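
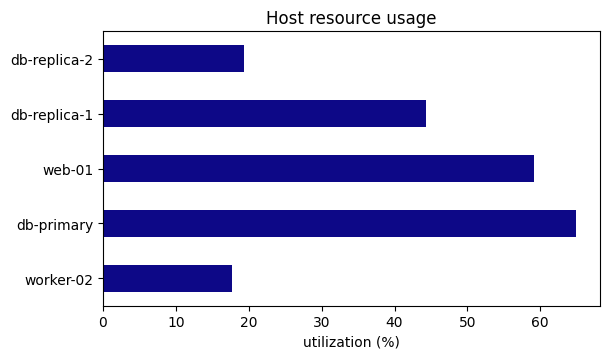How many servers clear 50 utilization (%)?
2

Above 50: db-primary, web-01.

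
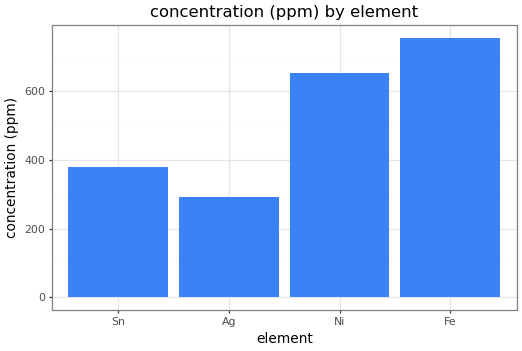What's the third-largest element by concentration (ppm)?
Top 4: Fe ≈ 800, Ni ≈ 700, Sn ≈ 400, Ag ≈ 300.

Sn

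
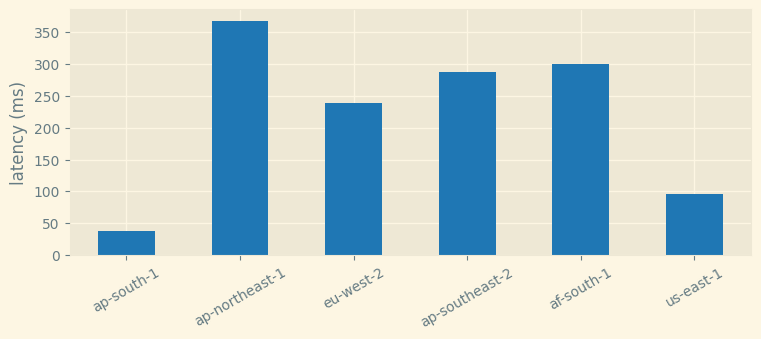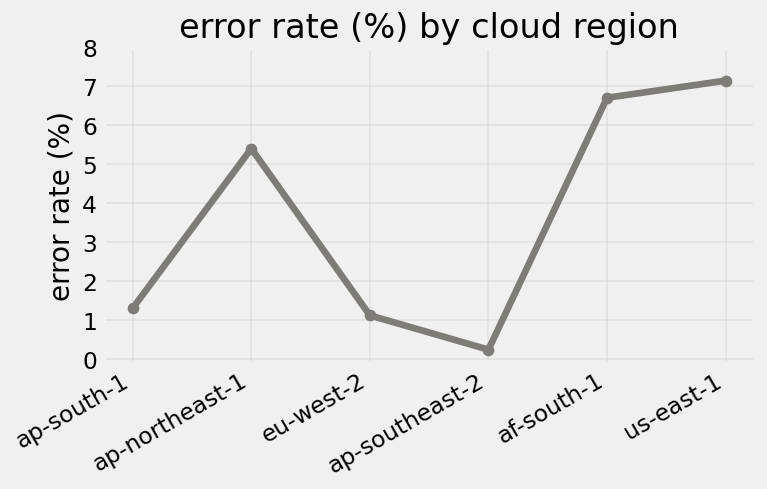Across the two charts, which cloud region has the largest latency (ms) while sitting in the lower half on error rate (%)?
ap-southeast-2

Chart 2 median error rate (%) ≈ 3; below-median cloud regions: ap-south-1, eu-west-2, ap-southeast-2. Among those, ap-southeast-2 has the highest latency (ms) (≈ 300).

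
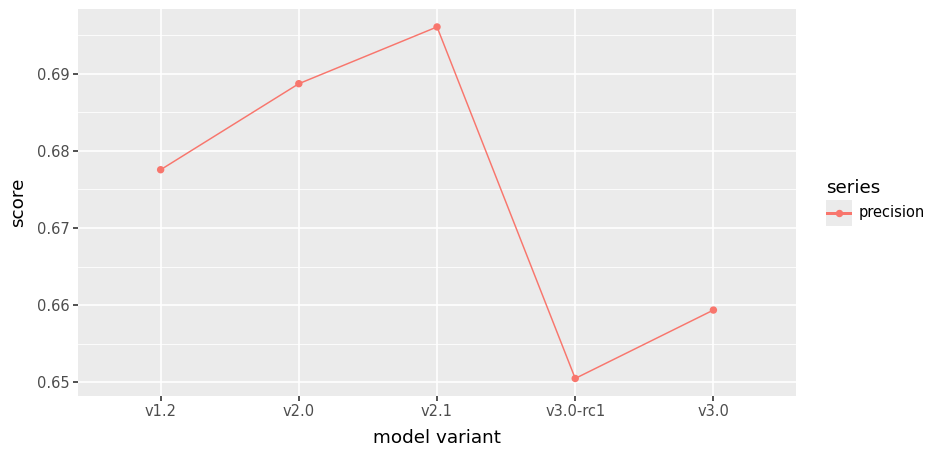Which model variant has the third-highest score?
v1.2

Top 4: v2.1 ≈ 0.70, v2.0 ≈ 0.69, v1.2 ≈ 0.68, v3.0 ≈ 0.66.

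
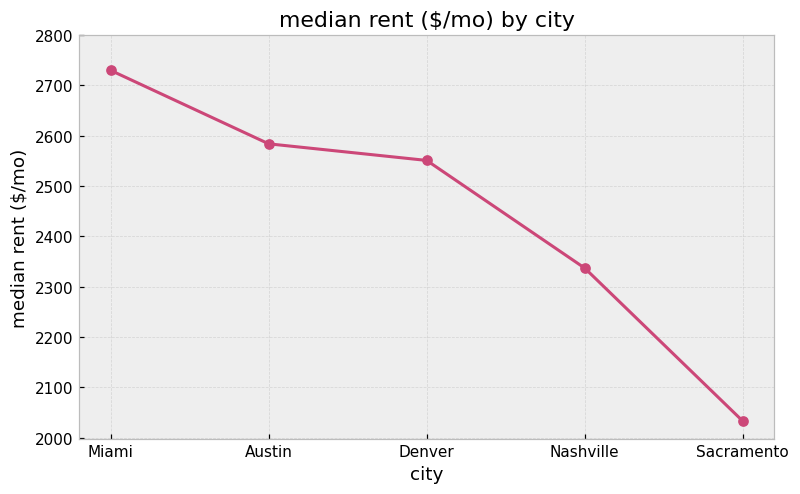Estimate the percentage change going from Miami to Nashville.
≈ -14.8%

Miami ≈ 2700, Nashville ≈ 2300; (2300 − 2700) / 2700 ≈ -14.8%.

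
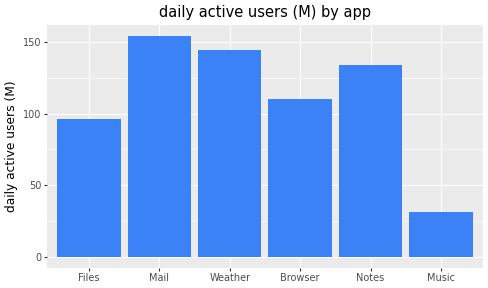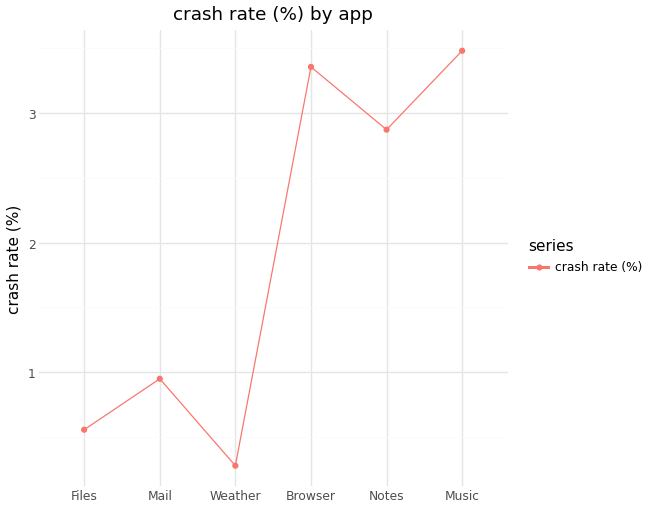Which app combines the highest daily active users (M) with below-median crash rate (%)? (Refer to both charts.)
Chart 2 median crash rate (%) ≈ 2; below-median apps: Files, Mail, Weather. Among those, Mail has the highest daily active users (M) (≈ 160).

Mail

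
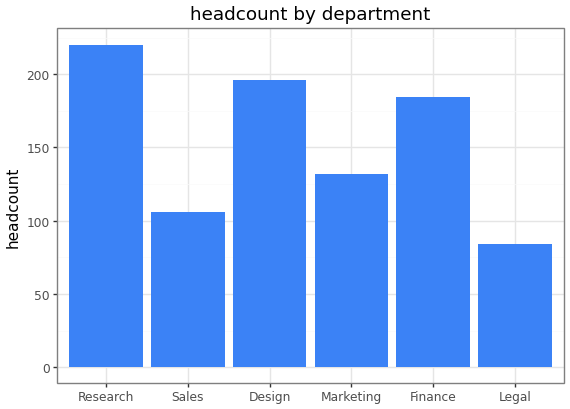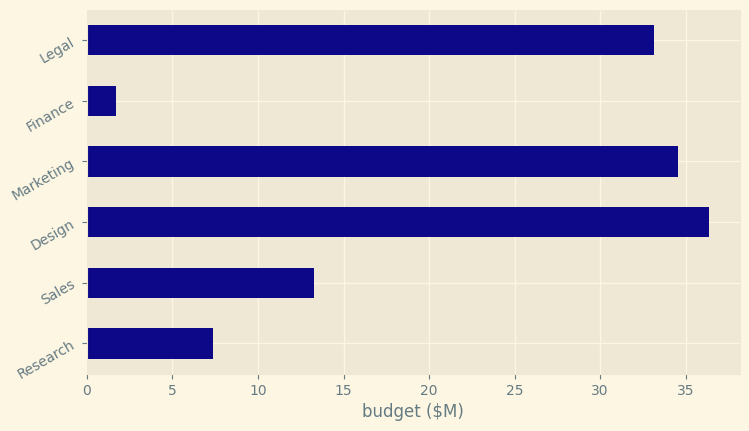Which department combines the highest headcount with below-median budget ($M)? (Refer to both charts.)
Chart 2 median budget ($M) ≈ 25; below-median departments: Research, Sales, Finance. Among those, Research has the highest headcount (≈ 225).

Research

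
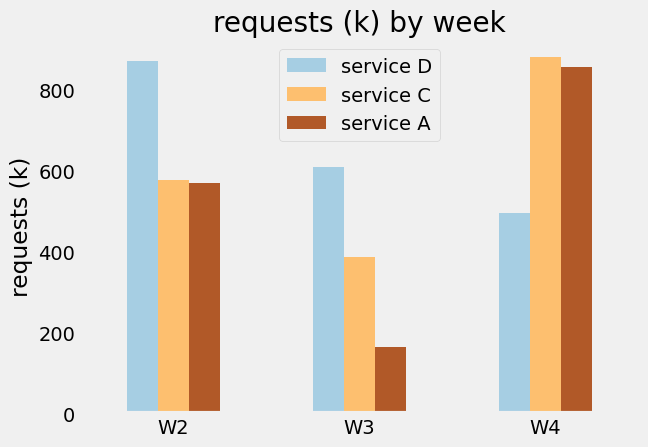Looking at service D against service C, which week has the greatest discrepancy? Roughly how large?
W4, ≈ 400 k

W4: service D ≈ 500, service C ≈ 900 → gap ≈ 400. Next-largest (W2) is only ≈ 300.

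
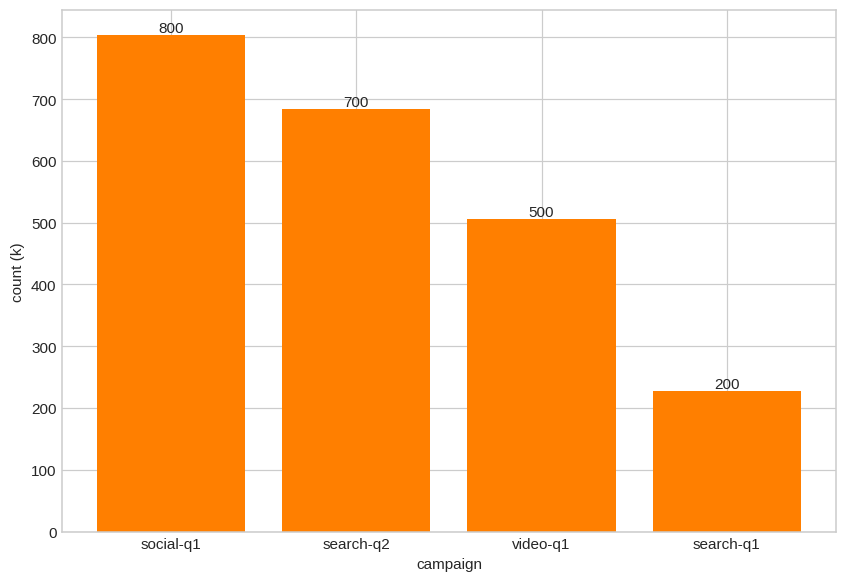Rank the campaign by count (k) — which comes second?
Top 3: social-q1 ≈ 800, search-q2 ≈ 700, video-q1 ≈ 500.

search-q2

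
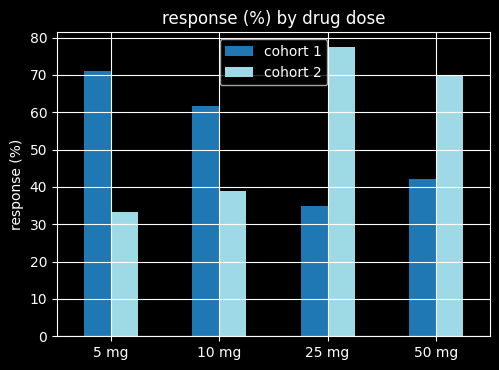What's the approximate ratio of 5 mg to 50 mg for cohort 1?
≈ 1.75×

5 mg ≈ 70, 50 mg ≈ 40; 70/40 ≈ 1.75.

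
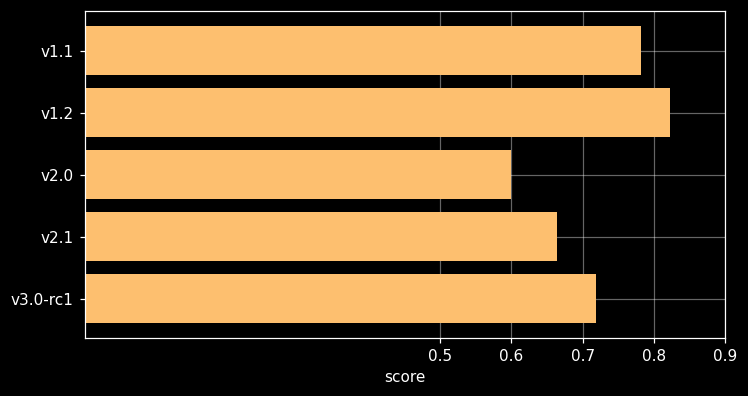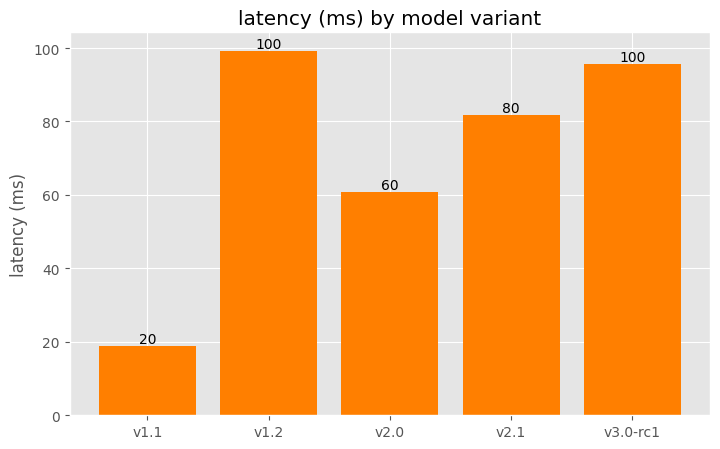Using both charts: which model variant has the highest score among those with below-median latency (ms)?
v1.1

Chart 2 median latency (ms) ≈ 80; below-median model variants: v1.1, v2.0. Among those, v1.1 has the highest score (≈ 0.8).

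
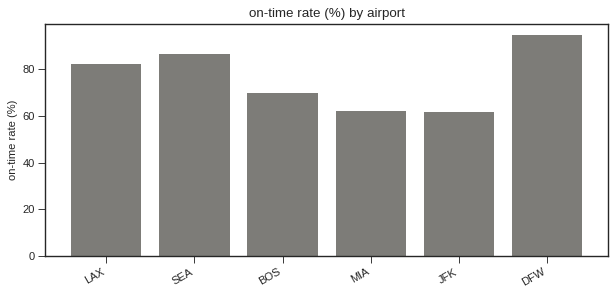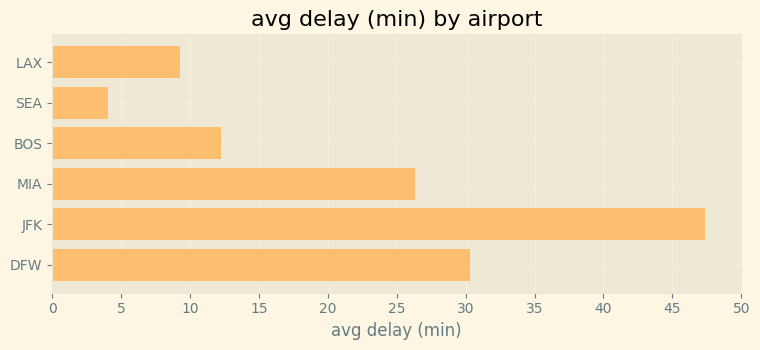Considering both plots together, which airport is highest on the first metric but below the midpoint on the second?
SEA

Chart 2 median avg delay (min) ≈ 20; below-median airports: LAX, SEA, BOS. Among those, SEA has the highest on-time rate (%) (≈ 90).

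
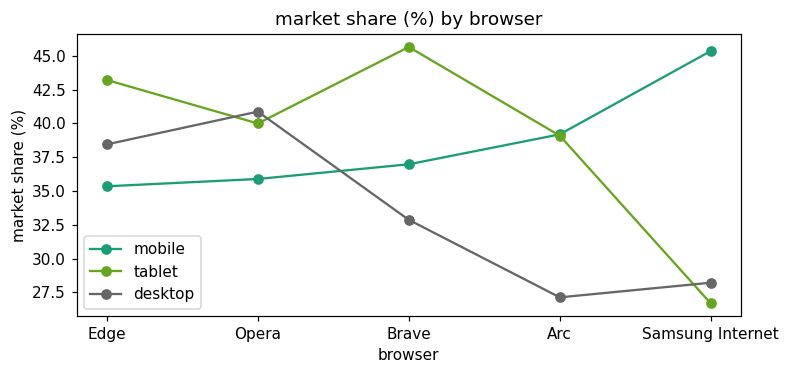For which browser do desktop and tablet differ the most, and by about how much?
Brave: desktop ≈ 32, tablet ≈ 46 → gap ≈ 14. Next-largest (Arc) is only ≈ 12.

Brave, ≈ 14 %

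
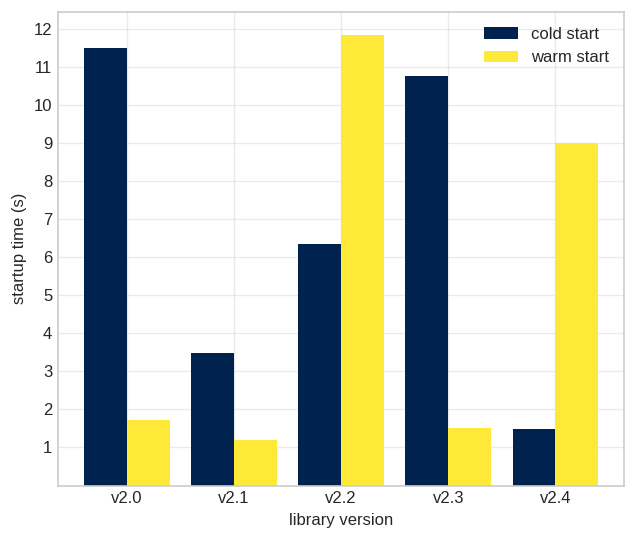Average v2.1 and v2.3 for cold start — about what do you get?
(3 + 11) / 2 ≈ 7.

≈ 7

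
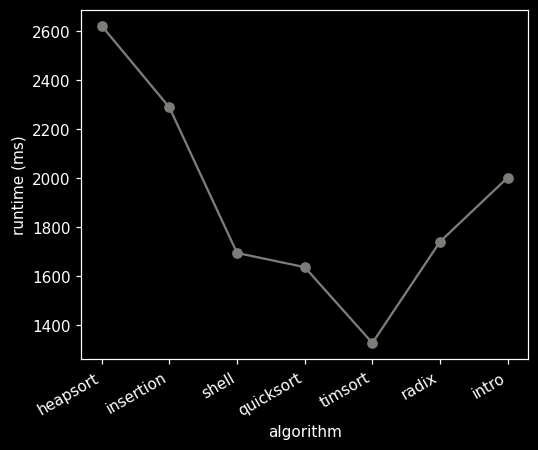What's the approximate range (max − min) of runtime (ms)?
Max heapsort ≈ 2600, min timsort ≈ 1400; range ≈ 1200.

≈ 1200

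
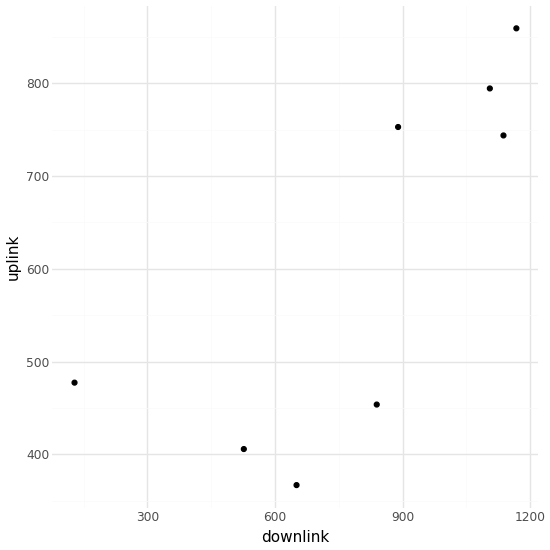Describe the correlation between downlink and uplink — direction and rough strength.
Points are positively correlated; strong (|r| ≈ 0.8).

positive, strong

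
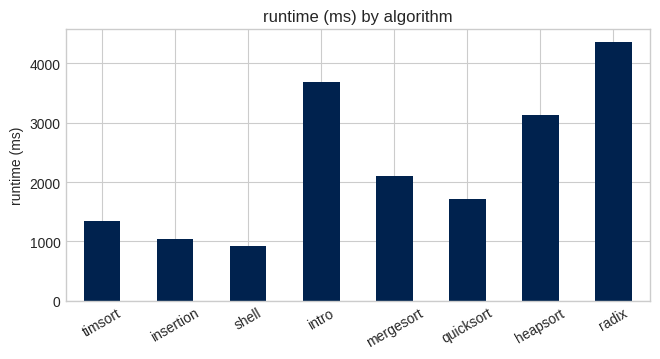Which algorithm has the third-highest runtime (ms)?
heapsort

Top 4: radix ≈ 4500, intro ≈ 3500, heapsort ≈ 3000, mergesort ≈ 2000.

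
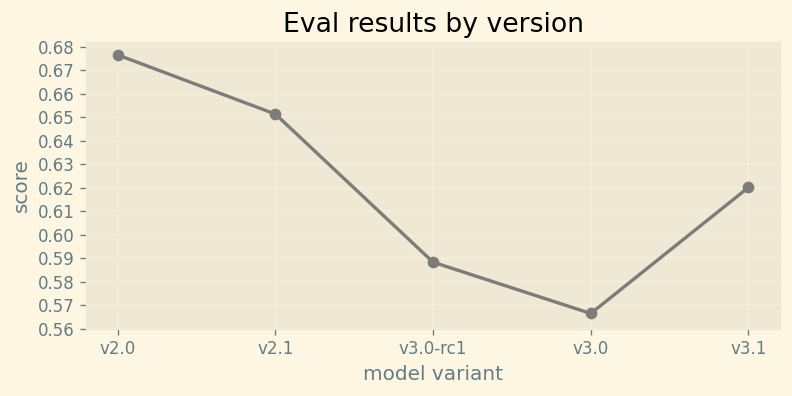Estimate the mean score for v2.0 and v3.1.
(0.68 + 0.62) / 2 ≈ 0.65.

≈ 0.65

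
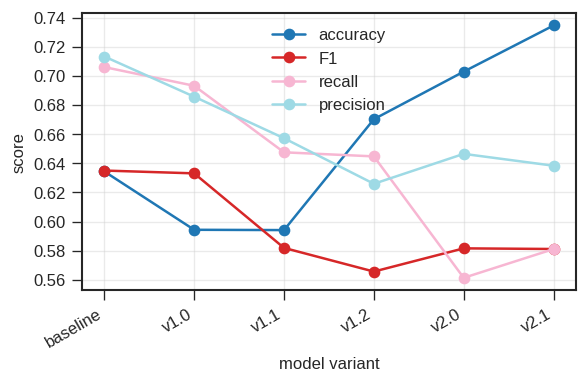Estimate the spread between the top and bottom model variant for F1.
Max baseline ≈ 0.64, min v1.2 ≈ 0.56; range ≈ 0.08.

≈ 0.08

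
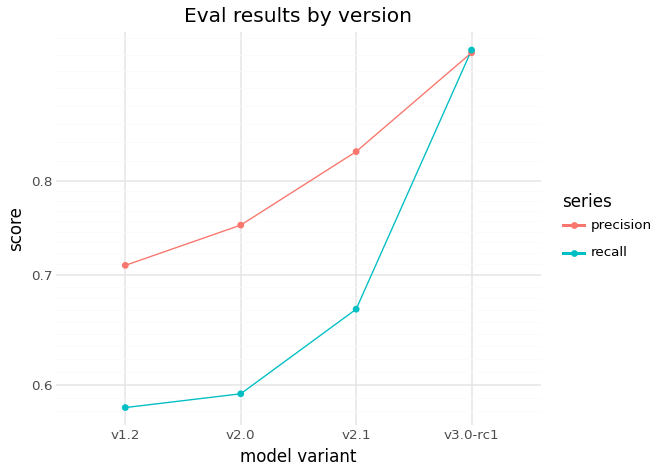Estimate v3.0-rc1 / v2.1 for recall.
≈ 1.46×

v3.0-rc1 ≈ 0.95, v2.1 ≈ 0.65; 0.95/0.65 ≈ 1.46.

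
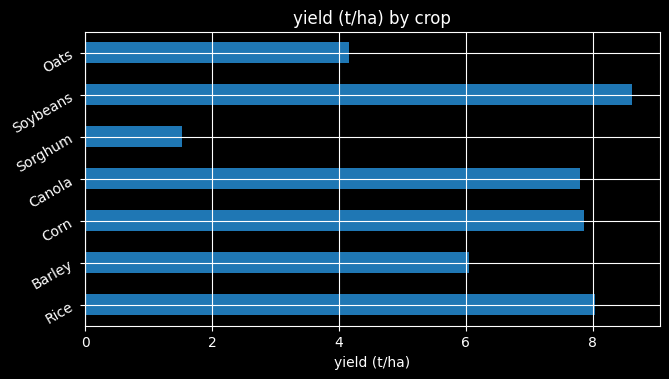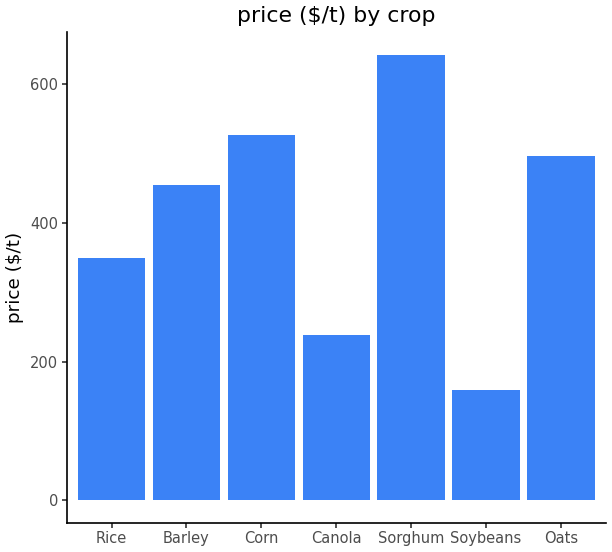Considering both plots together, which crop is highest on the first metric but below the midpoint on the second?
Chart 2 median price ($/t) ≈ 500; below-median crops: Rice, Canola, Soybeans. Among those, Soybeans has the highest yield (t/ha) (≈ 9).

Soybeans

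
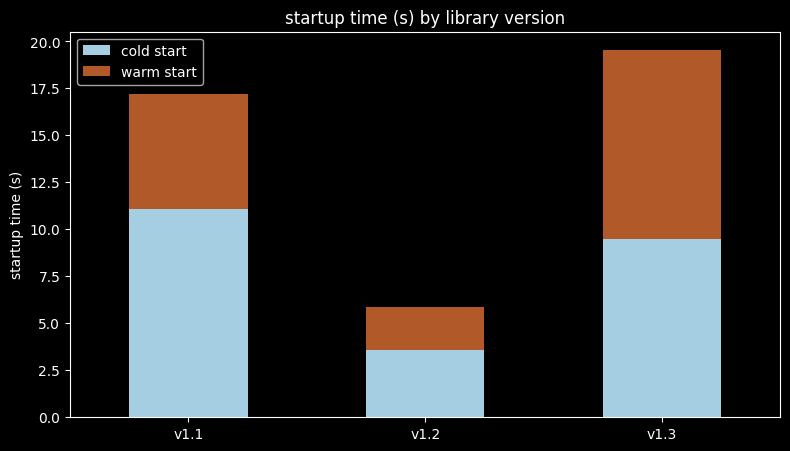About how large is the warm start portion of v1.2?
warm start top ≈ 6, bottom ≈ 4; segment ≈ 2.

≈ 2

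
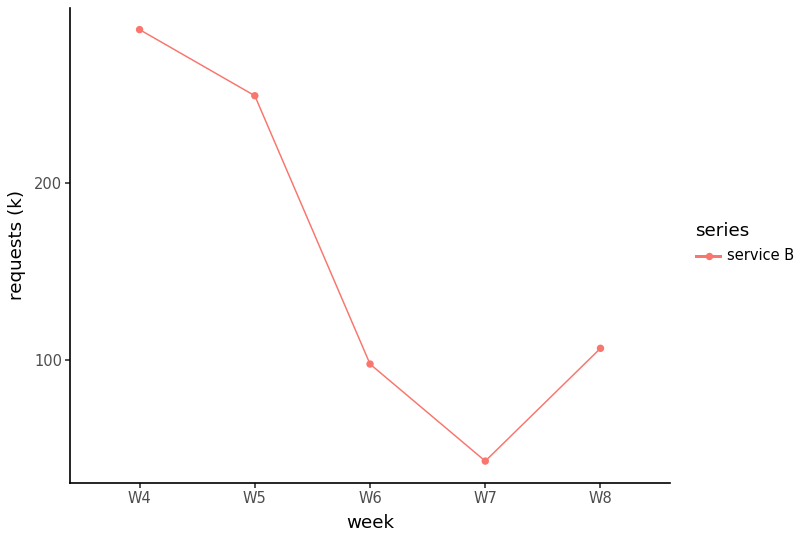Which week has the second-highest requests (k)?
Top 3: W4 ≈ 275, W5 ≈ 250, W8 ≈ 100.

W5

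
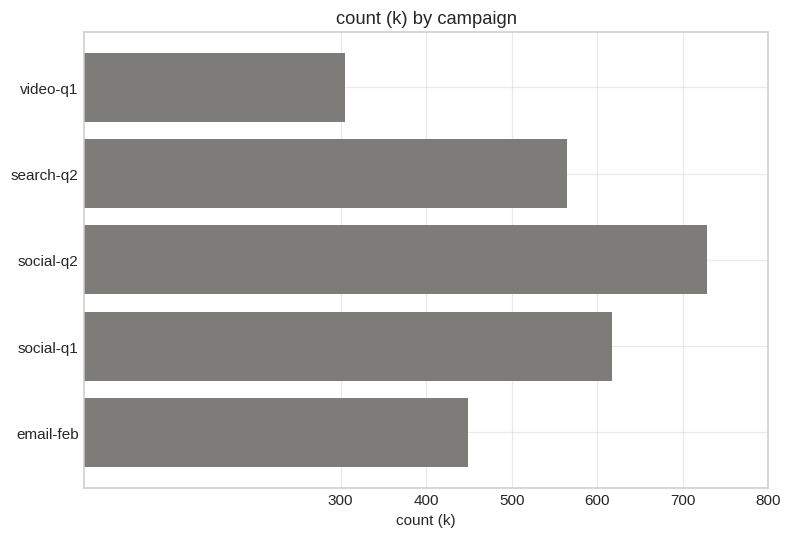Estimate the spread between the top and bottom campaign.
≈ 400

Max social-q2 ≈ 700, min video-q1 ≈ 300; range ≈ 400.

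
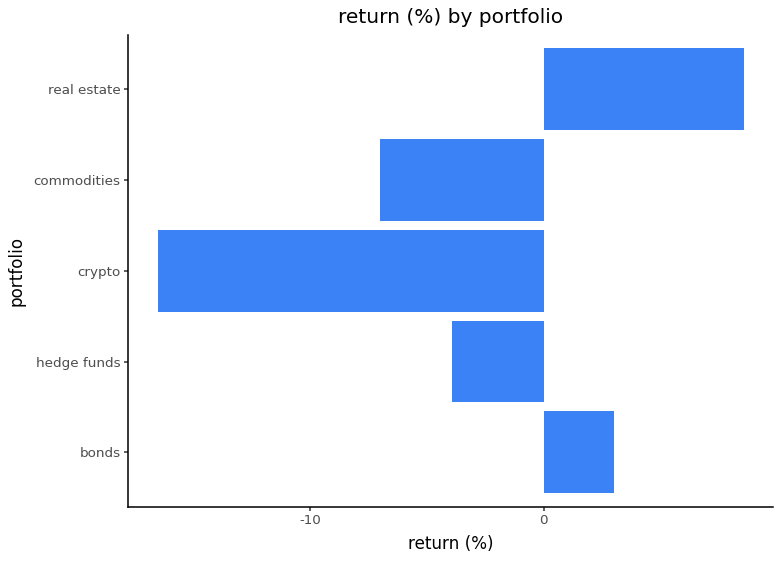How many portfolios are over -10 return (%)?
4

Above -10: bonds, hedge funds, commodities, real estate.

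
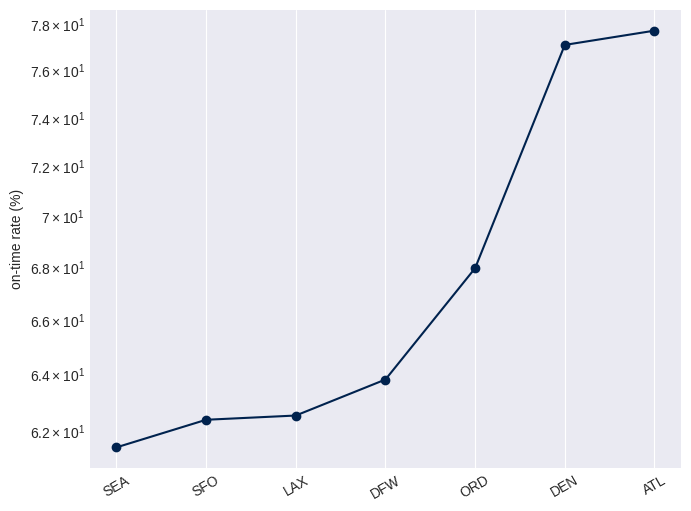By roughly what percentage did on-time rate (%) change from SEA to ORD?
≈ +9.7%

SEA ≈ 62, ORD ≈ 68; (68 − 62) / 62 ≈ +9.7%.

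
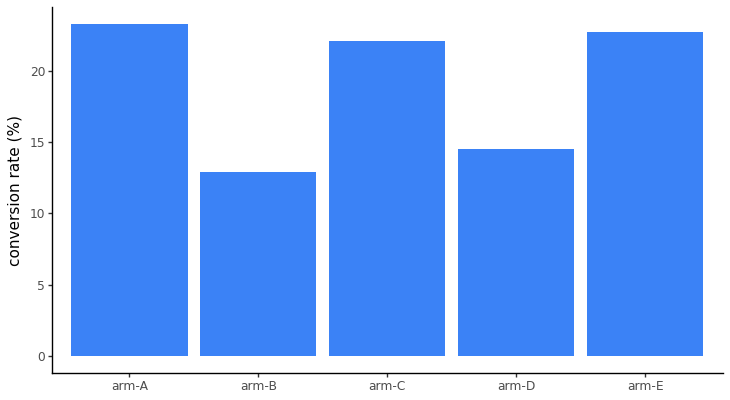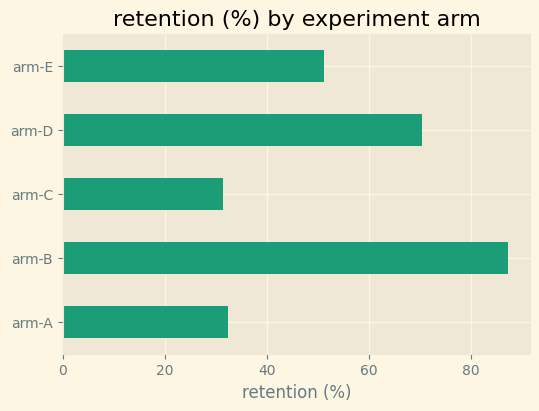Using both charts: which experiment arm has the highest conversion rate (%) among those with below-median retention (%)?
Chart 2 median retention (%) ≈ 50; below-median experiment arms: arm-A, arm-C. Among those, arm-A has the highest conversion rate (%) (≈ 25).

arm-A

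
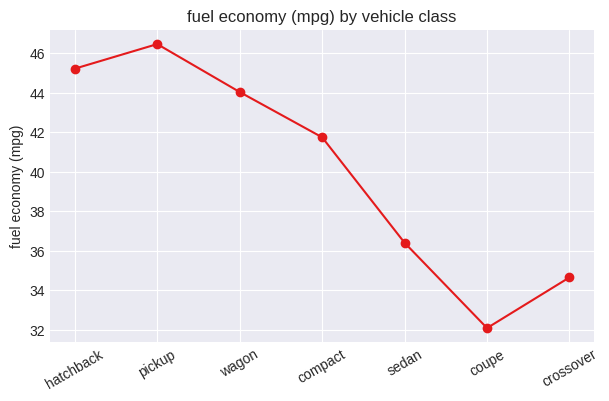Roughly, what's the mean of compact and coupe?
(42 + 32) / 2 ≈ 37.

≈ 37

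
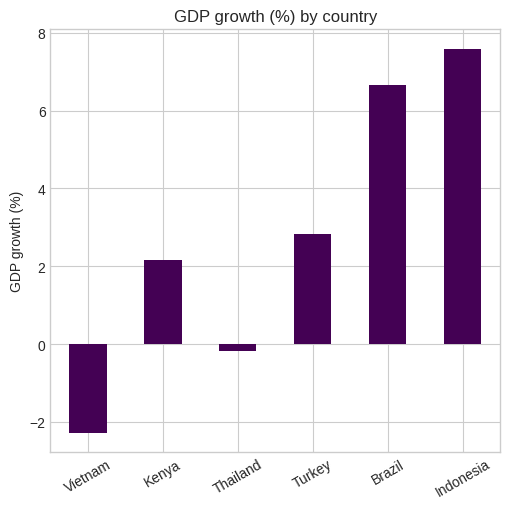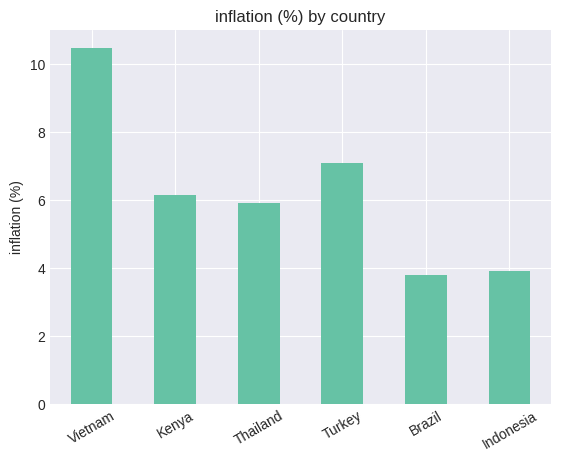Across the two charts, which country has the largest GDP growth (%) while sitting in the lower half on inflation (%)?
Indonesia

Chart 2 median inflation (%) ≈ 6; below-median countries: Thailand, Brazil, Indonesia. Among those, Indonesia has the highest GDP growth (%) (≈ 8).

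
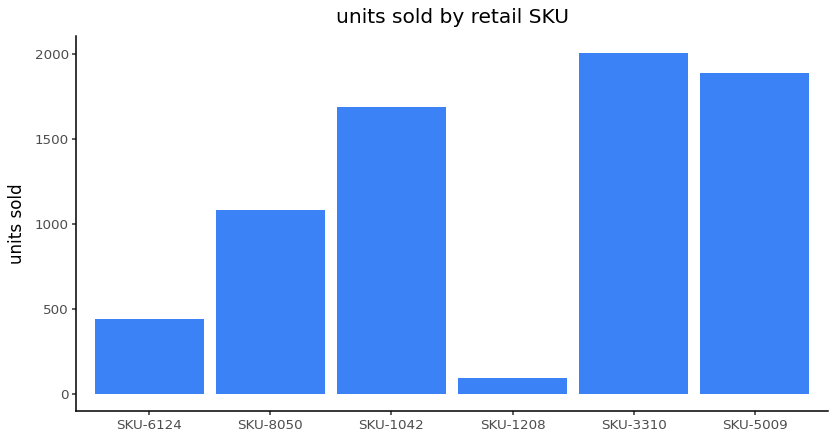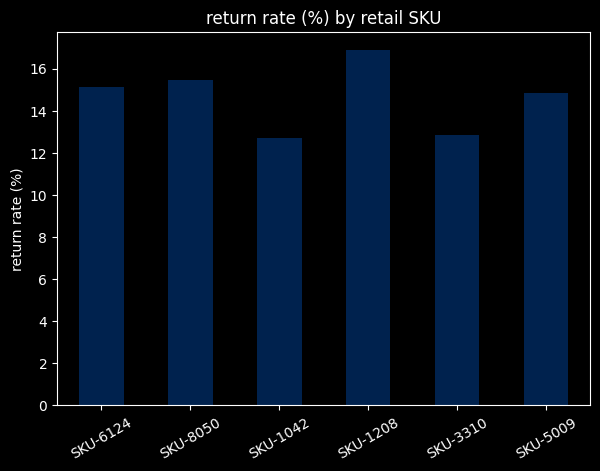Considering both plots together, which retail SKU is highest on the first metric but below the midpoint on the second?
SKU-3310

Chart 2 median return rate (%) ≈ 14; below-median retail SKUs: SKU-1042, SKU-3310, SKU-5009. Among those, SKU-3310 has the highest units sold (≈ 2000).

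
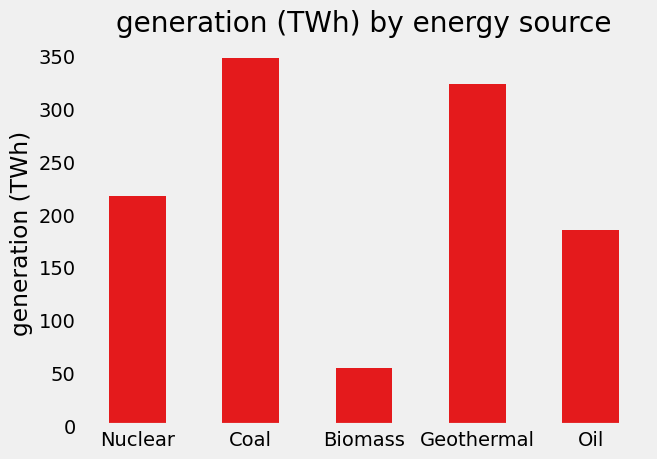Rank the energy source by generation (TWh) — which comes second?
Geothermal

Top 3: Coal ≈ 350, Geothermal ≈ 300, Nuclear ≈ 200.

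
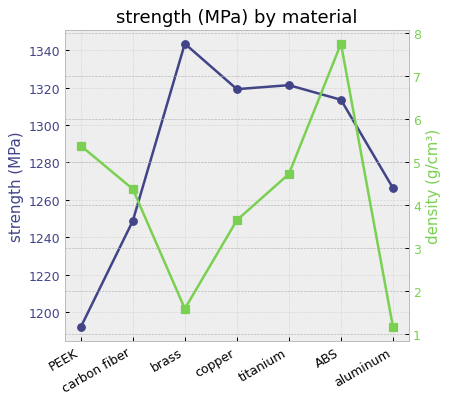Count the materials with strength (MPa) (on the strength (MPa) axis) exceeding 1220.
Above 1220: carbon fiber, brass, copper, titanium, ABS, aluminum.

6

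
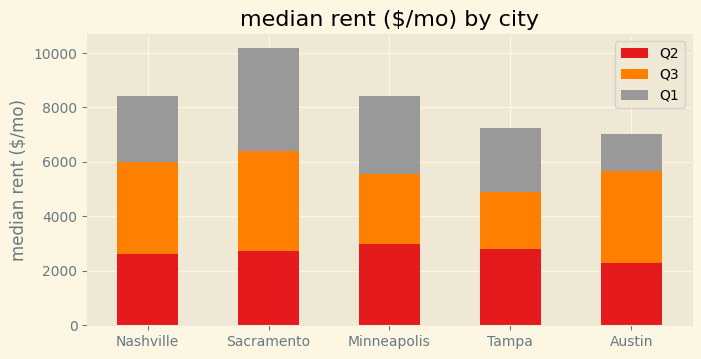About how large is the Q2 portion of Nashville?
≈ 3000

Q2 top ≈ 3000, bottom ≈ 0; segment ≈ 3000.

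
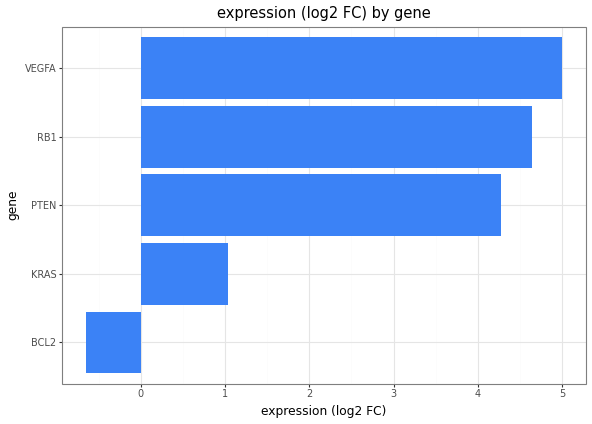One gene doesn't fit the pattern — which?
BCL2 ≈ -0.5; the rest sit between ≈ 1.0 and ≈ 5.0.

BCL2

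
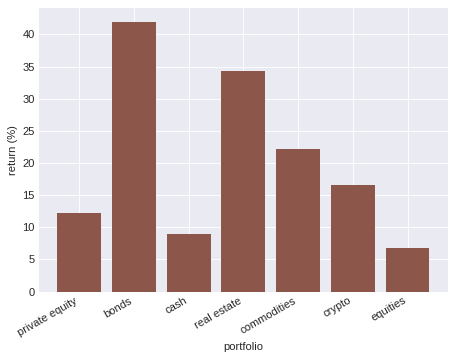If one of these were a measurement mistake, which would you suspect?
bonds ≈ 40; the rest sit between ≈ 5 and ≈ 35.

bonds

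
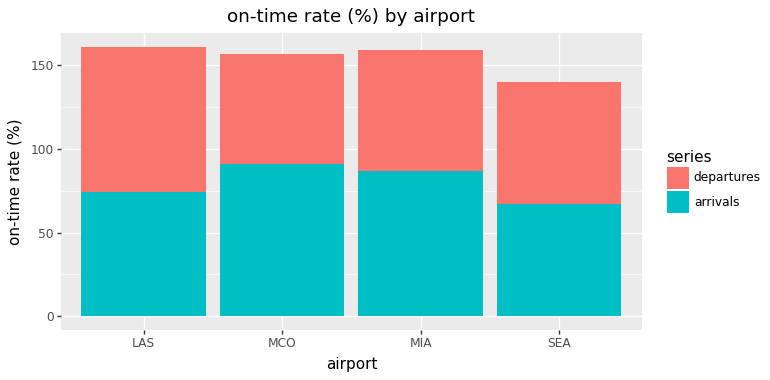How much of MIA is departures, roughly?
≈ 80

departures top ≈ 160, bottom ≈ 80; segment ≈ 80.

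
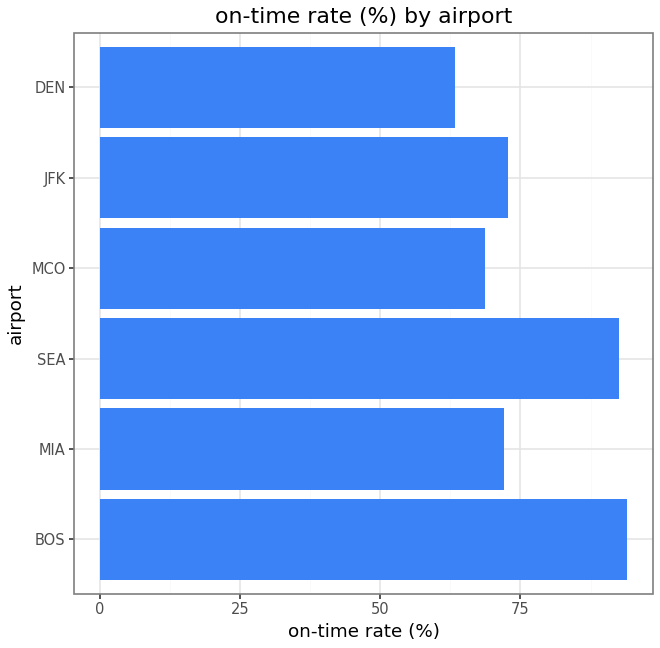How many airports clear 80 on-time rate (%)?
Above 80: BOS, SEA.

2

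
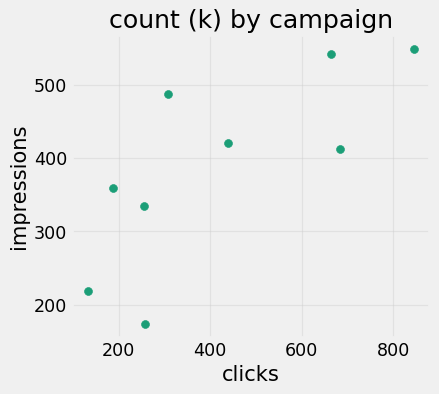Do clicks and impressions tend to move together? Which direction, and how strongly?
Points are positively correlated; strong (|r| ≈ 0.8).

positive, strong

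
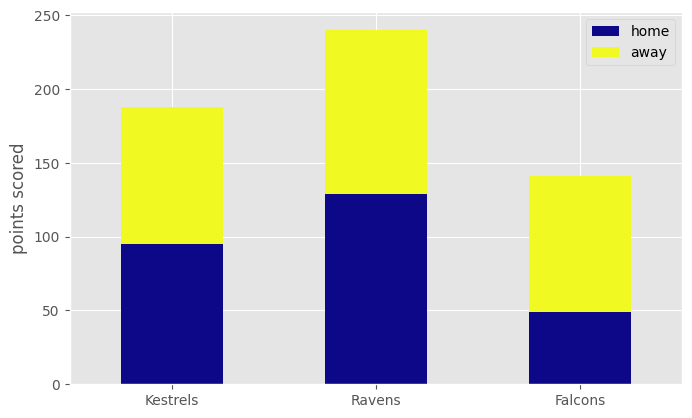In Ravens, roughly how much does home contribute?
home top ≈ 120, bottom ≈ 0; segment ≈ 120.

≈ 120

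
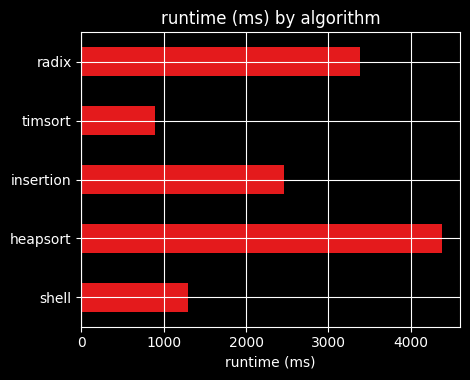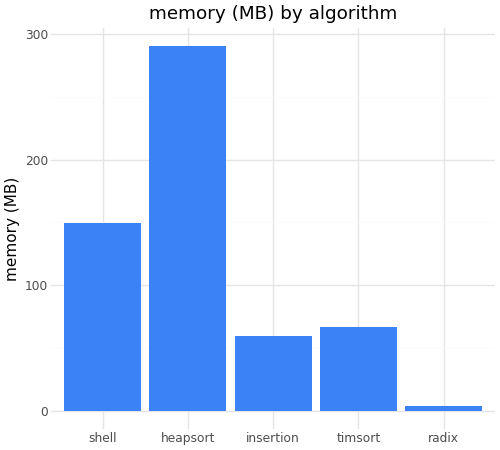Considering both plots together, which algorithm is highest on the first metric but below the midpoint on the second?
radix

Chart 2 median memory (MB) ≈ 50; below-median algorithms: insertion, radix. Among those, radix has the highest runtime (ms) (≈ 3500).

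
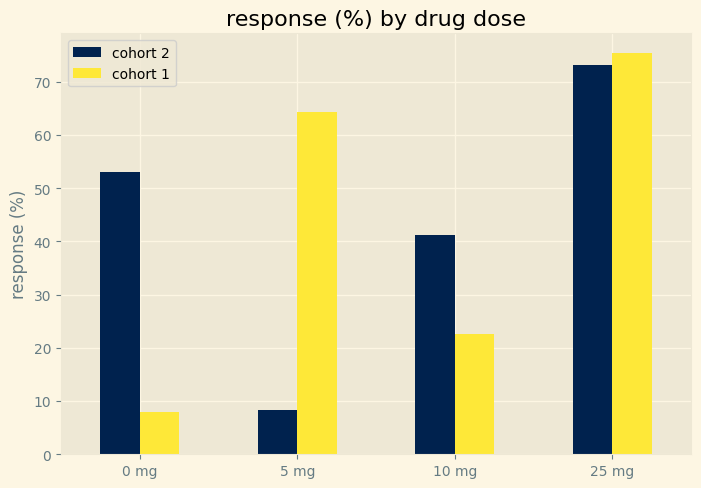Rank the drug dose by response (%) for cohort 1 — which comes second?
Top 3 for cohort 1: 25 mg ≈ 80, 5 mg ≈ 60, 10 mg ≈ 20.

5 mg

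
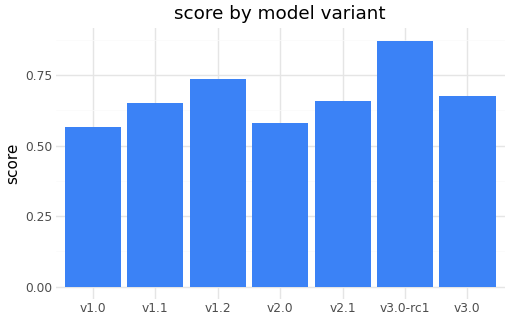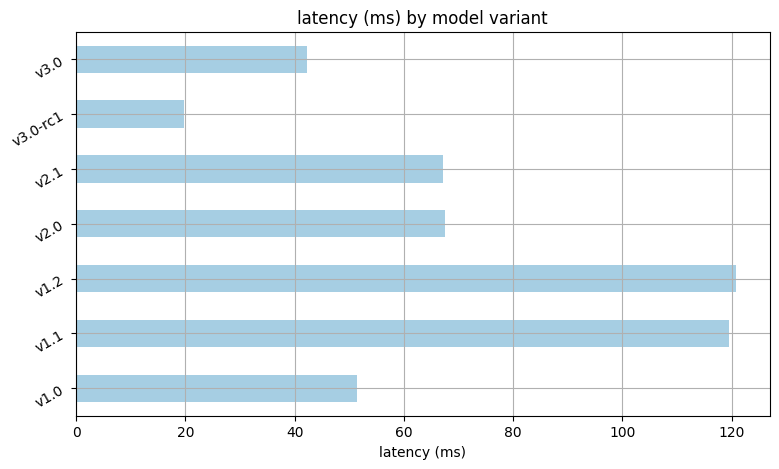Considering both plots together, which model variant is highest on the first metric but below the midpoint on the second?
v3.0-rc1

Chart 2 median latency (ms) ≈ 60; below-median model variants: v1.0, v3.0-rc1, v3.0. Among those, v3.0-rc1 has the highest score (≈ 0.9).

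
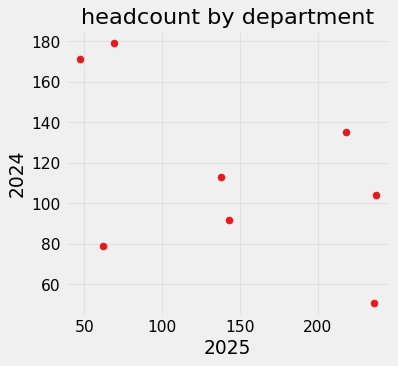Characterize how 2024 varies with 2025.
negative, moderate

Points are negatively correlated; moderate (|r| ≈ 0.5).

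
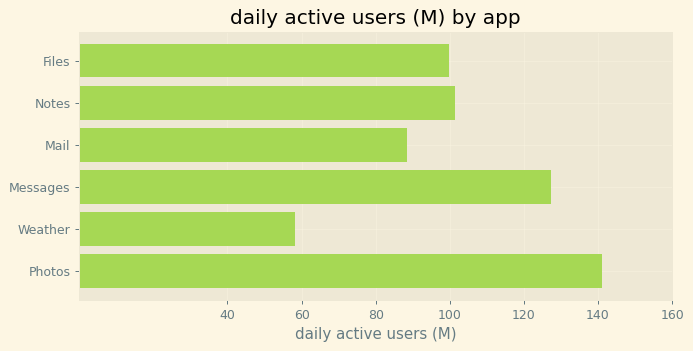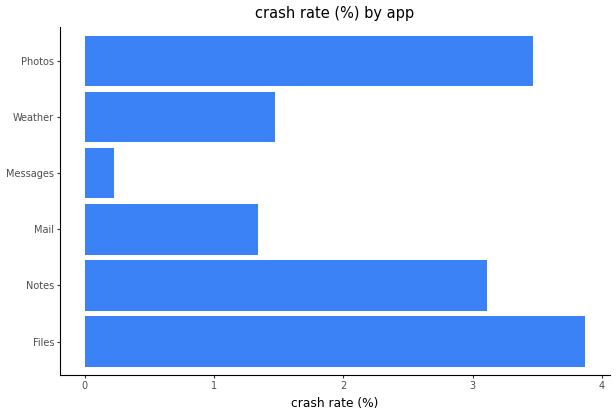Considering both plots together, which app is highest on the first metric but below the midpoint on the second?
Messages

Chart 2 median crash rate (%) ≈ 2.5; below-median apps: Mail, Messages, Weather. Among those, Messages has the highest daily active users (M) (≈ 120).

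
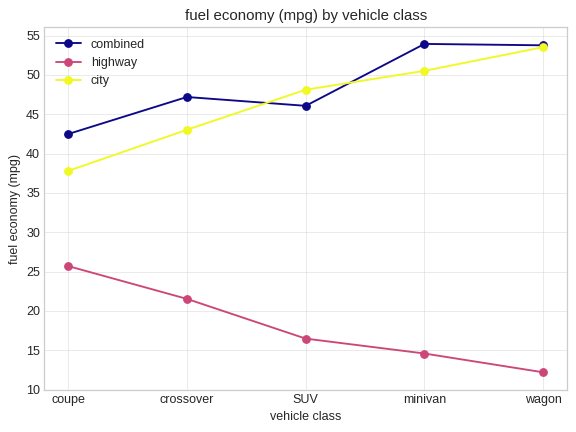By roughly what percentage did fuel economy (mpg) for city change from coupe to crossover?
coupe ≈ 40, crossover ≈ 45; (45 − 40) / 40 ≈ +12.5%.

≈ +12.5%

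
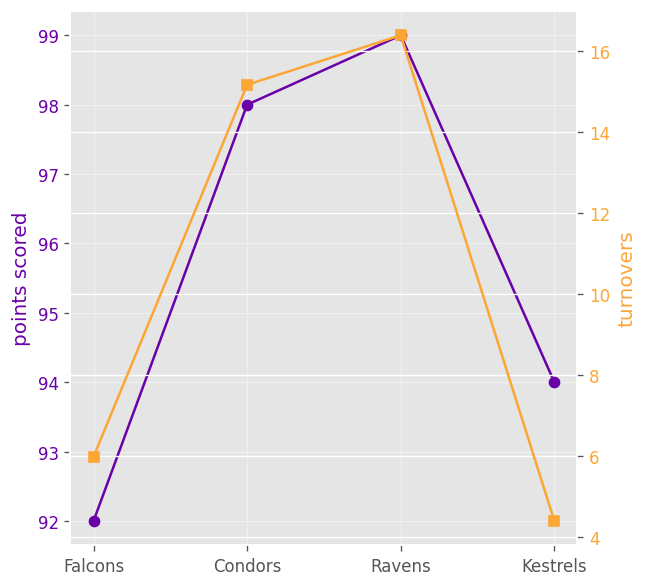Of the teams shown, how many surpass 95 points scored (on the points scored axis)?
2

Above 95: Condors, Ravens.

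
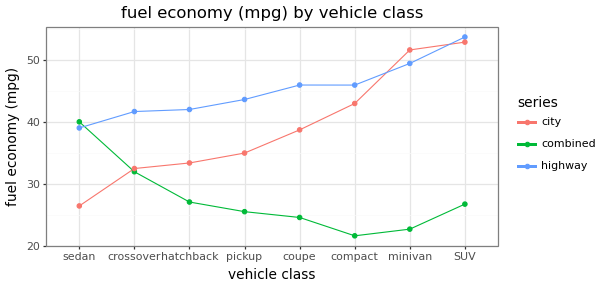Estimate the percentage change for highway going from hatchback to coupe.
≈ +12.5%

hatchback ≈ 40, coupe ≈ 45; (45 − 40) / 40 ≈ +12.5%.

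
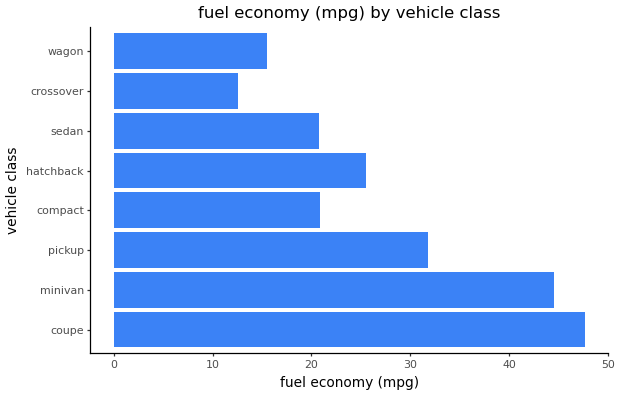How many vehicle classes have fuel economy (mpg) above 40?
2

Above 40: coupe, minivan.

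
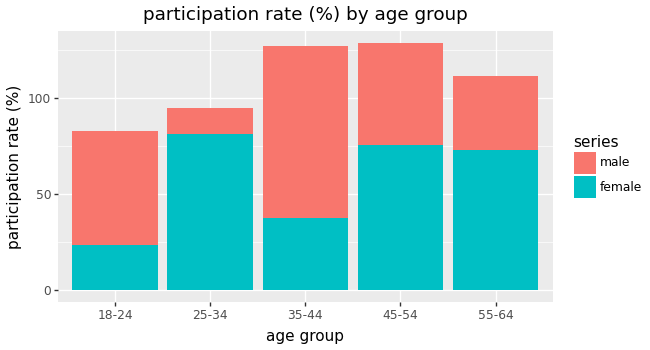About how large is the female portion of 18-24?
female top ≈ 20, bottom ≈ 0; segment ≈ 20.

≈ 20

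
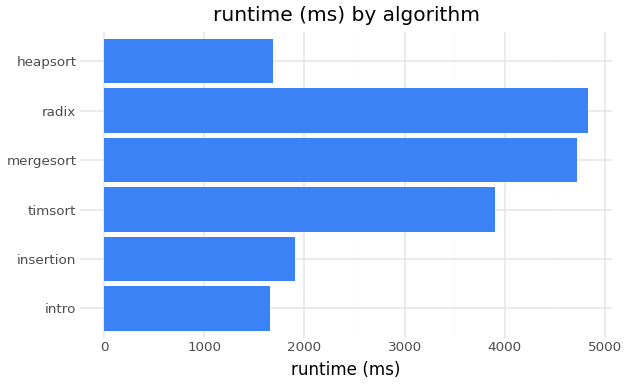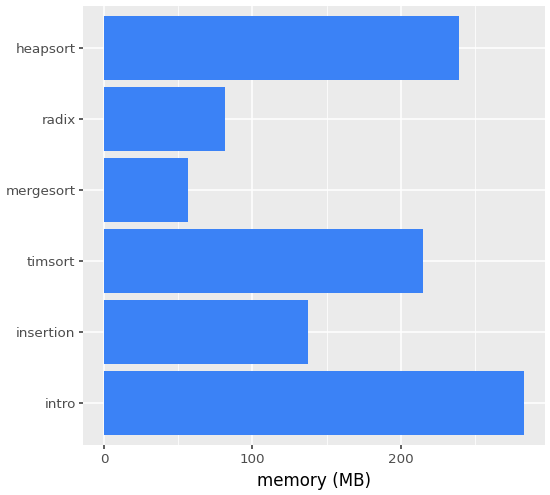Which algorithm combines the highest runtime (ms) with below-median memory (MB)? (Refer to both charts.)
Chart 2 median memory (MB) ≈ 200; below-median algorithms: insertion, mergesort, radix. Among those, radix has the highest runtime (ms) (≈ 5000).

radix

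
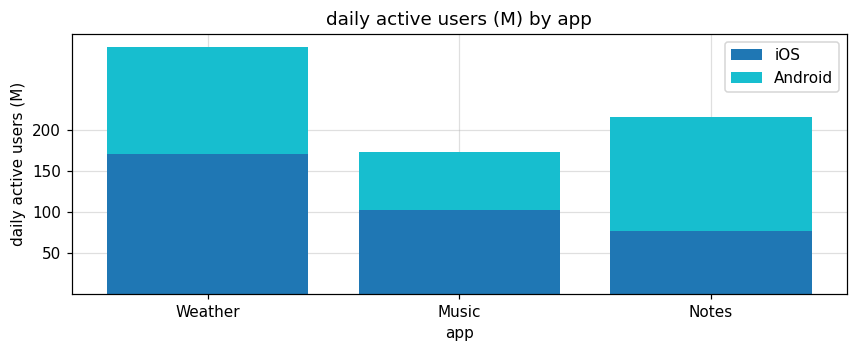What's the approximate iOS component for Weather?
≈ 150

iOS top ≈ 150, bottom ≈ 0; segment ≈ 150.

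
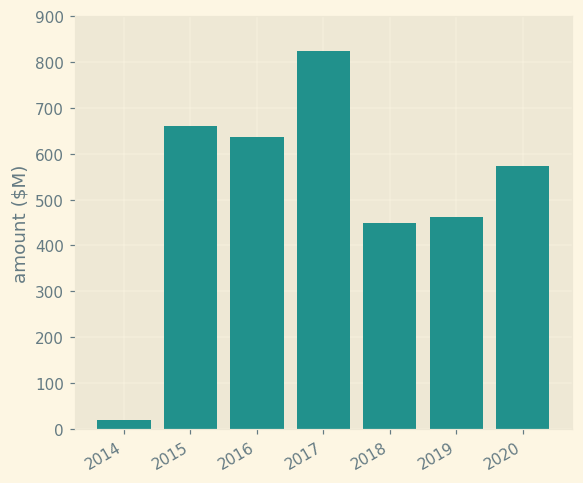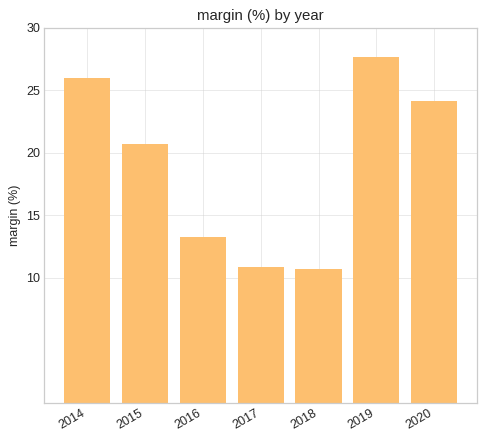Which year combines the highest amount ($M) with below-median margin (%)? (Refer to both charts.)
2017

Chart 2 median margin (%) ≈ 20; below-median years: 2016, 2017, 2018. Among those, 2017 has the highest amount ($M) (≈ 800).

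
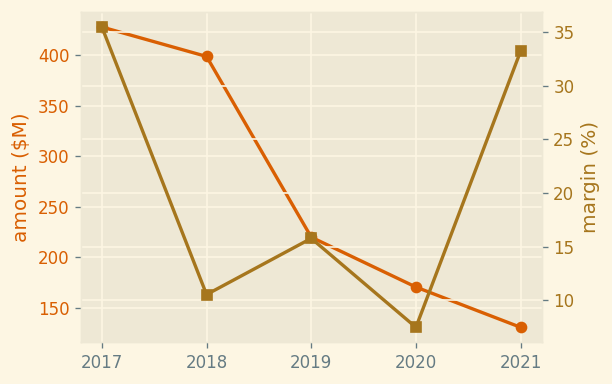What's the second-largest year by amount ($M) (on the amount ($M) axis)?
Top 3 (on the amount ($M) axis): 2017 ≈ 425, 2018 ≈ 400, 2019 ≈ 225.

2018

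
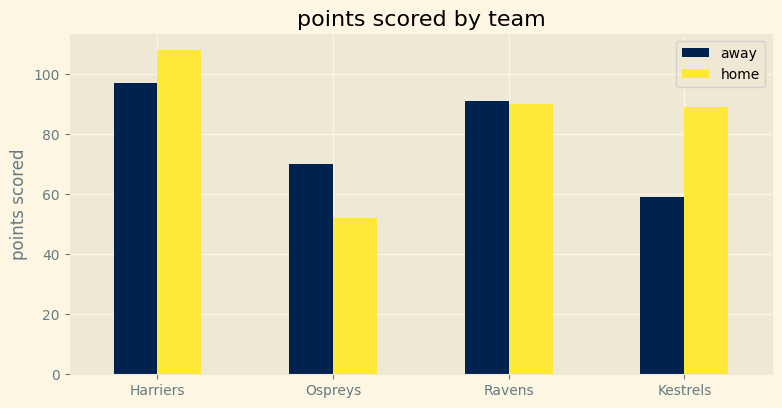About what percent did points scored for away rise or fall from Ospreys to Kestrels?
≈ -14.3%

Ospreys ≈ 70, Kestrels ≈ 60; (60 − 70) / 70 ≈ -14.3%.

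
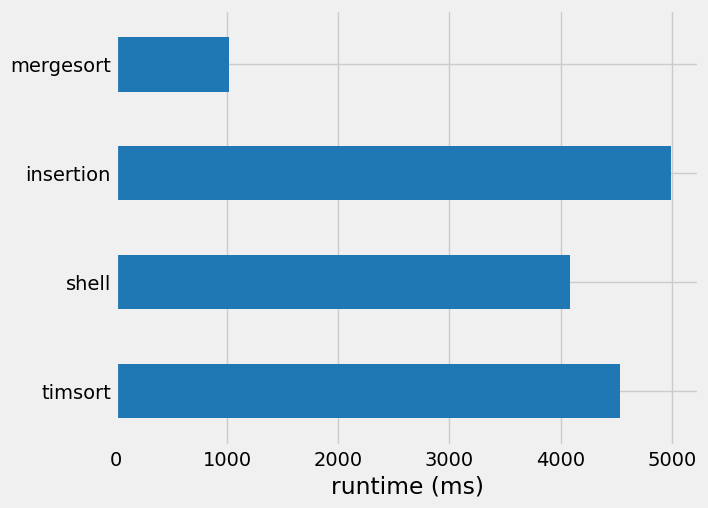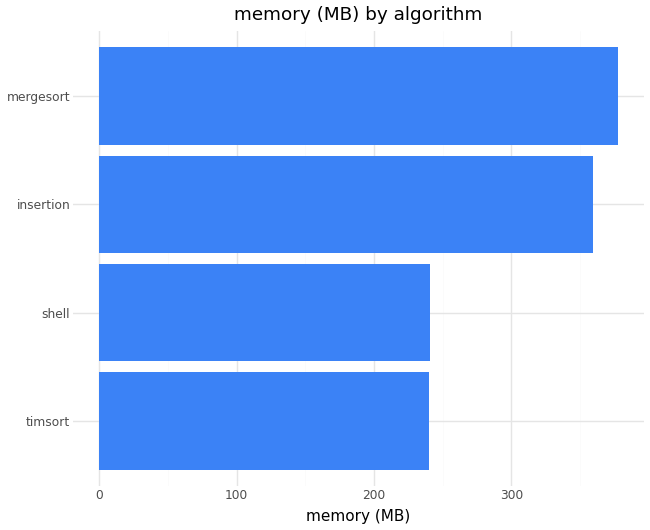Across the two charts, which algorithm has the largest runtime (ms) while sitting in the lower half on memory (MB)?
Chart 2 median memory (MB) ≈ 300; below-median algorithms: timsort, shell. Among those, timsort has the highest runtime (ms) (≈ 4500).

timsort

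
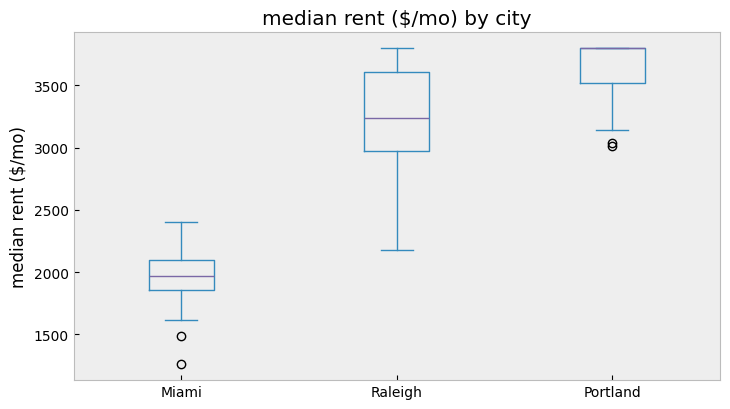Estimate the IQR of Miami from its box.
Q3 ≈ 2000, Q1 ≈ 1800; IQR ≈ 200.

≈ 200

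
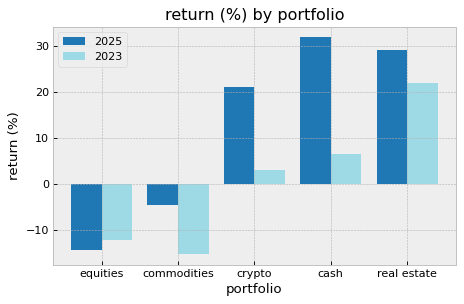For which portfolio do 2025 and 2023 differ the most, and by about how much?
cash, ≈ 25 %

cash: 2025 ≈ 30, 2023 ≈ 5 → gap ≈ 25. Next-largest (crypto) is only ≈ 15.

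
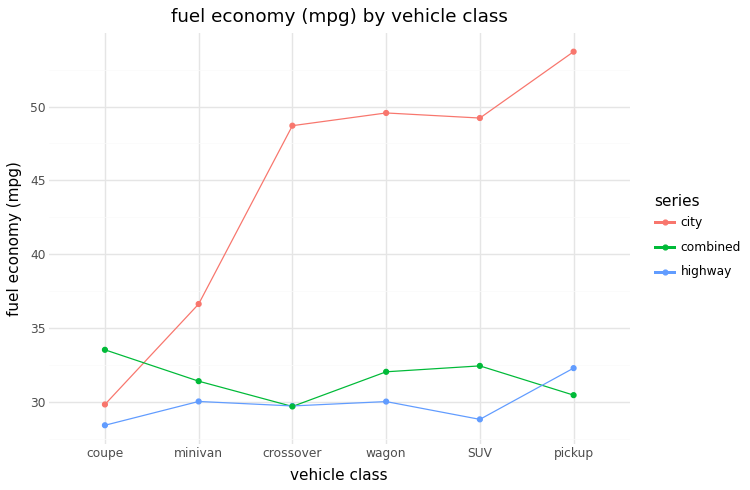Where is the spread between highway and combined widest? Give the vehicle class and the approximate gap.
coupe, ≈ 5 mpg

coupe: highway ≈ 30, combined ≈ 35 → gap ≈ 5. Next-largest (SUV) is only ≈ 0.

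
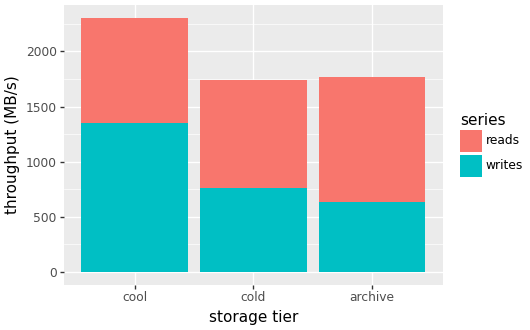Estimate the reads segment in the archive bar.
≈ 1200

reads top ≈ 1800, bottom ≈ 600; segment ≈ 1200.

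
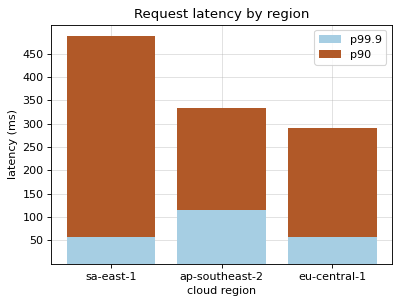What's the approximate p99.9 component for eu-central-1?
≈ 50

p99.9 top ≈ 50, bottom ≈ 0; segment ≈ 50.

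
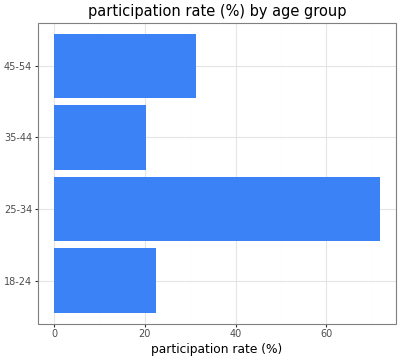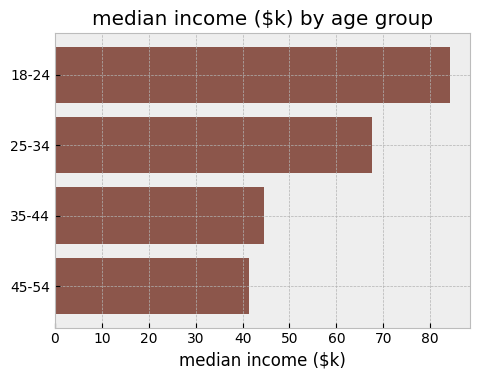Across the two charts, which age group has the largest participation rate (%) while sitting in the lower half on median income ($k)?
Chart 2 median median income ($k) ≈ 60; below-median age groups: 35-44, 45-54. Among those, 45-54 has the highest participation rate (%) (≈ 30).

45-54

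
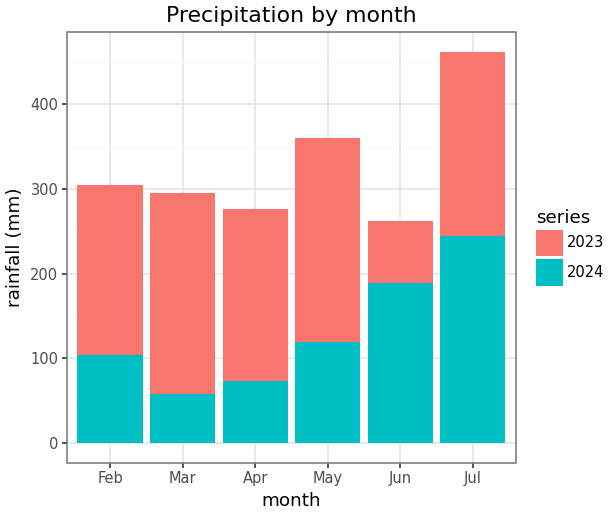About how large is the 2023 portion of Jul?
2023 top ≈ 450, bottom ≈ 250; segment ≈ 200.

≈ 200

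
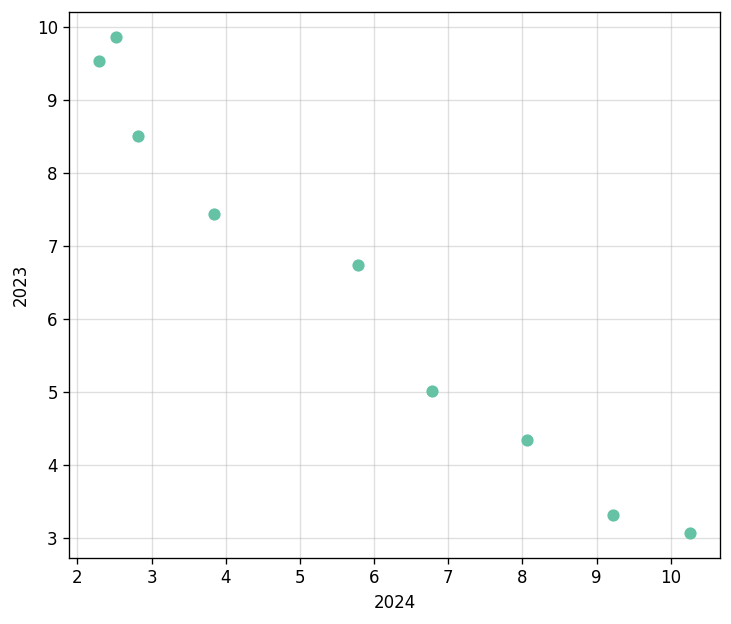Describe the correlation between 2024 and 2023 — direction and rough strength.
Points are negatively correlated; strong (|r| ≈ 1.0).

negative, strong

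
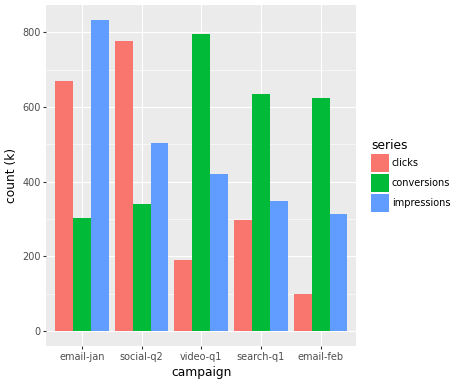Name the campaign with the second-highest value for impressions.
social-q2

Top 3 for impressions: email-jan ≈ 800, social-q2 ≈ 500, video-q1 ≈ 400.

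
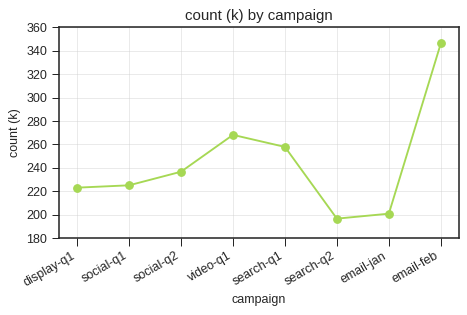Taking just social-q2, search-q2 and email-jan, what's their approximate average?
≈ 213

(240 + 200 + 200) / 3 ≈ 213.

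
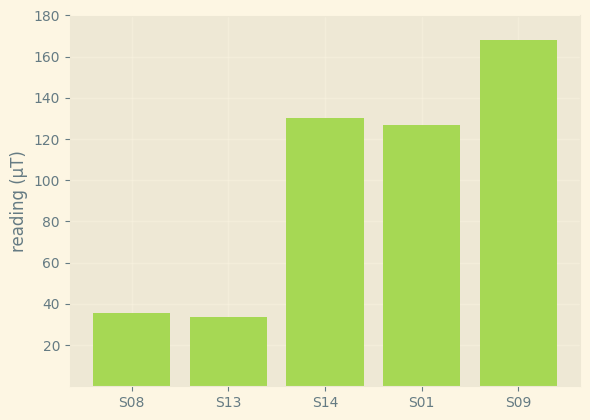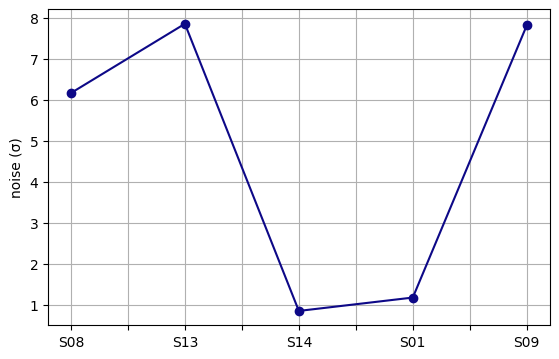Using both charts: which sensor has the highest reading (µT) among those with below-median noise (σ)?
S14

Chart 2 median noise (σ) ≈ 6; below-median sensors: S14, S01. Among those, S14 has the highest reading (µT) (≈ 140).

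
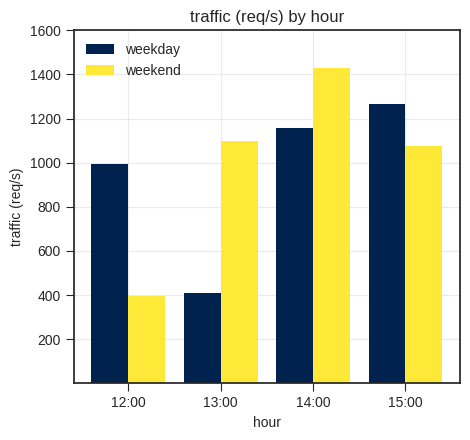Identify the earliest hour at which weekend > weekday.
12:00: weekend ≈ 400 vs weekday ≈ 1000 (not yet); 13:00: weekend ≈ 1000 vs weekday ≈ 400 (first crossover).

13:00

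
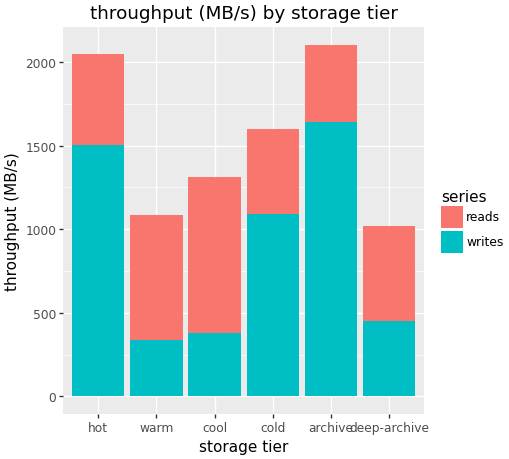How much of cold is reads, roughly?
≈ 600

reads top ≈ 1600, bottom ≈ 1000; segment ≈ 600.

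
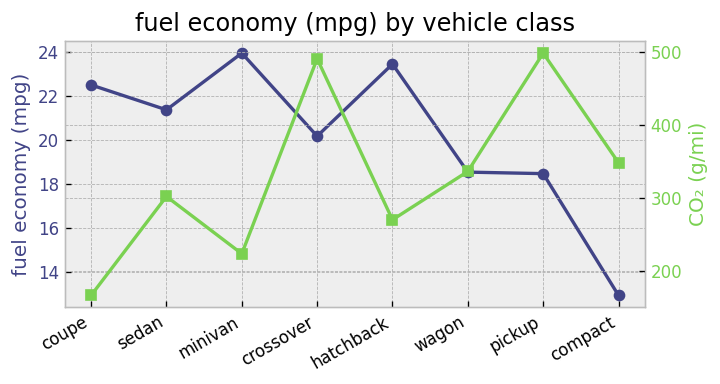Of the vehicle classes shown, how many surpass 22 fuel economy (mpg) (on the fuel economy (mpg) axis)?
Above 22: coupe, minivan, hatchback.

3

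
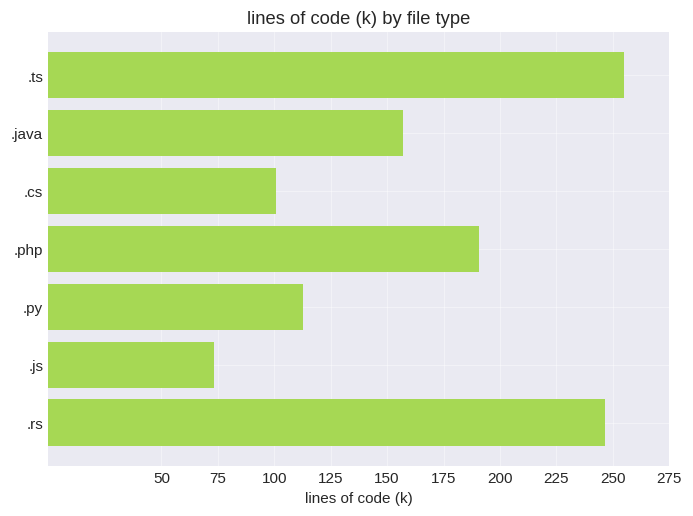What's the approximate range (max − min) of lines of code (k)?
≈ 175

Max .ts ≈ 250, min .js ≈ 75; range ≈ 175.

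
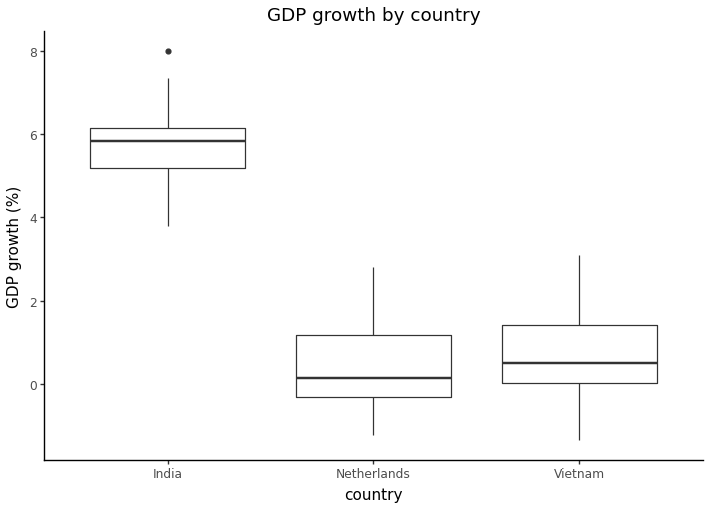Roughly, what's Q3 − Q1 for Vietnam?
Q3 ≈ 1.5, Q1 ≈ 0.0; IQR ≈ 1.5.

≈ 1.5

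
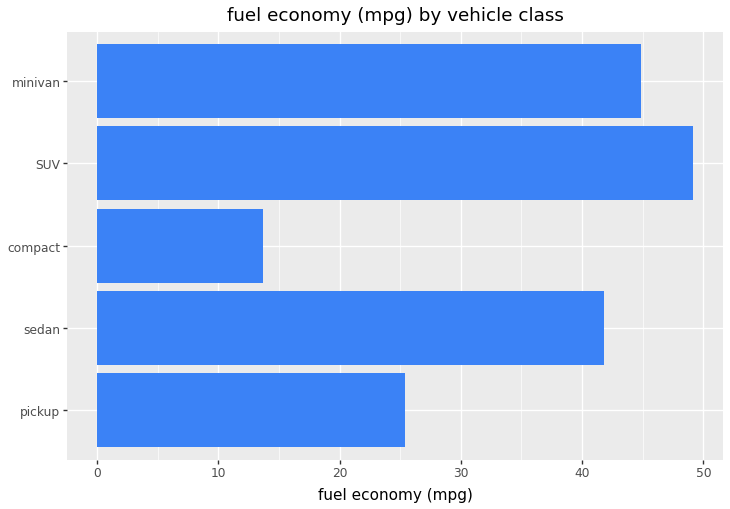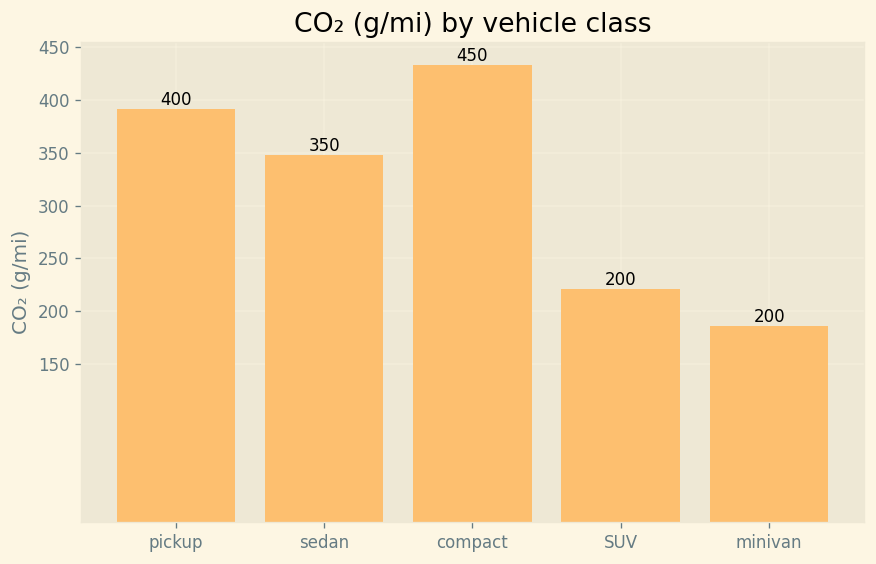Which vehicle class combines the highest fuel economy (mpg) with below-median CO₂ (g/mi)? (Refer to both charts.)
SUV

Chart 2 median CO₂ (g/mi) ≈ 350; below-median vehicle classes: SUV, minivan. Among those, SUV has the highest fuel economy (mpg) (≈ 50).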